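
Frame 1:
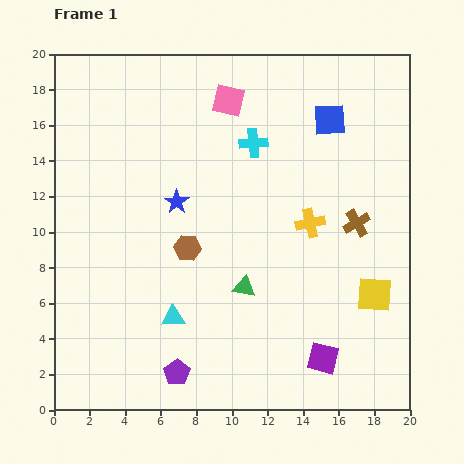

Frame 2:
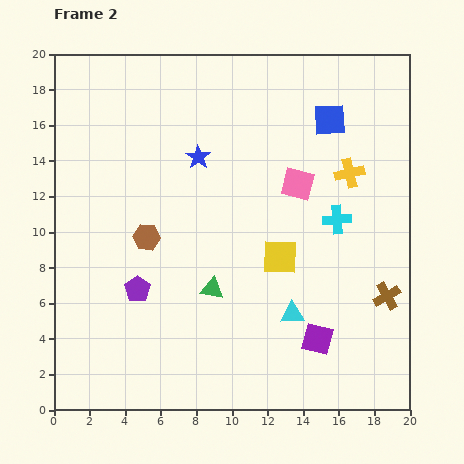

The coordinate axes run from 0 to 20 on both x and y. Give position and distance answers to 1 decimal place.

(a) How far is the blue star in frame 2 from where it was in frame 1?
2.8

The blue star moved from (6.9, 11.7) to (8.1, 14.2), a distance of √(1.2² + 2.5²) ≈ 2.8.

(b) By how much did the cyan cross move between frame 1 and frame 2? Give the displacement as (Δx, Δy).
(4.7, -4.3)

The cyan cross was at (11.2, 15.0) in frame 1 and (15.9, 10.7) in frame 2.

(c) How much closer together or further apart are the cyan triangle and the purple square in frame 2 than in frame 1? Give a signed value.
-6.7

Distance in frame 1: 8.7. Distance in frame 2: 2.0.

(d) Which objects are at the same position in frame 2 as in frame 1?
the blue square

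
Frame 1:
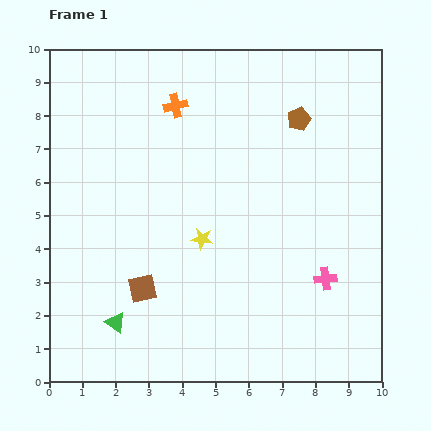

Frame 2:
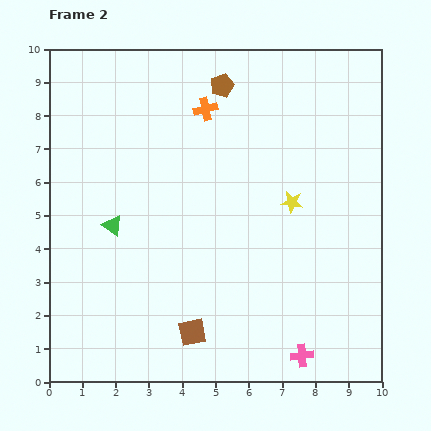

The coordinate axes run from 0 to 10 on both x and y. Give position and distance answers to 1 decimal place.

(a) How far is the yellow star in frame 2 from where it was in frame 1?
2.9

The yellow star moved from (4.6, 4.3) to (7.3, 5.4), a distance of √(2.7² + 1.1²) ≈ 2.9.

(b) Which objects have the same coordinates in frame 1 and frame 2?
none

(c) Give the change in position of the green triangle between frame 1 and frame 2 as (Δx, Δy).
(-0.1, 2.9)

The green triangle was at (2.0, 1.8) in frame 1 and (1.9, 4.7) in frame 2.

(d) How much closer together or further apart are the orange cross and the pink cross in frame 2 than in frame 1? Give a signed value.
+1.0

Distance in frame 1: 6.9. Distance in frame 2: 7.9.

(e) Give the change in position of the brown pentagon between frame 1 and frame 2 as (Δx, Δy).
(-2.3, 1.0)

The brown pentagon was at (7.5, 7.9) in frame 1 and (5.2, 8.9) in frame 2.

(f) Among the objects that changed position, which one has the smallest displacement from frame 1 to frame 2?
the orange cross

(moved 0.9)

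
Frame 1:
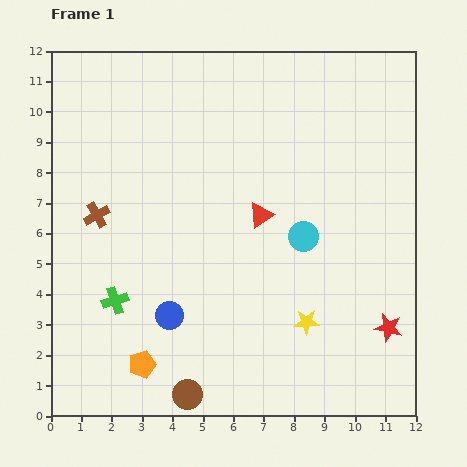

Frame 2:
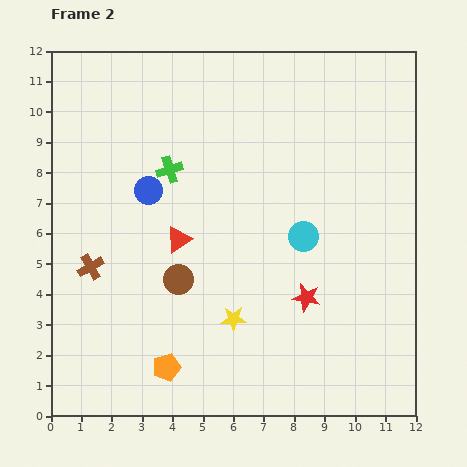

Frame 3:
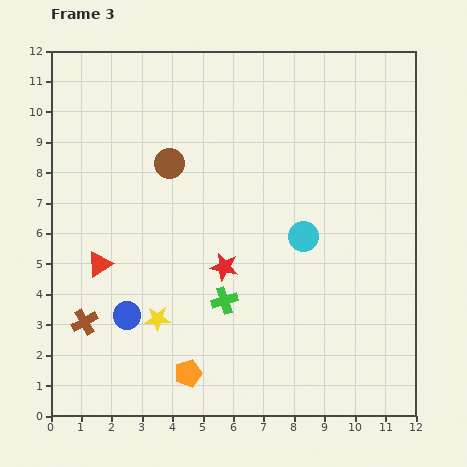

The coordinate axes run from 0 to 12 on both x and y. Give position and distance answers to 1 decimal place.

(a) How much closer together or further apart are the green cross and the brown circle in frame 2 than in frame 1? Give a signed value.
-0.3

Distance in frame 1: 3.9. Distance in frame 2: 3.6.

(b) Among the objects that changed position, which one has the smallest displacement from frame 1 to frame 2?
the orange pentagon

(moved 0.8)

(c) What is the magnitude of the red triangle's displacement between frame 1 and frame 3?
5.5

The red triangle moved from (6.9, 6.6) to (1.6, 5.0), a distance of √(5.3² + 1.6²) ≈ 5.5.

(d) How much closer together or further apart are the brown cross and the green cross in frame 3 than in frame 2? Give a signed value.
+0.6

Distance in frame 2: 4.1. Distance in frame 3: 4.7.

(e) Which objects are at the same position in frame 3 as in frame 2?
the cyan circle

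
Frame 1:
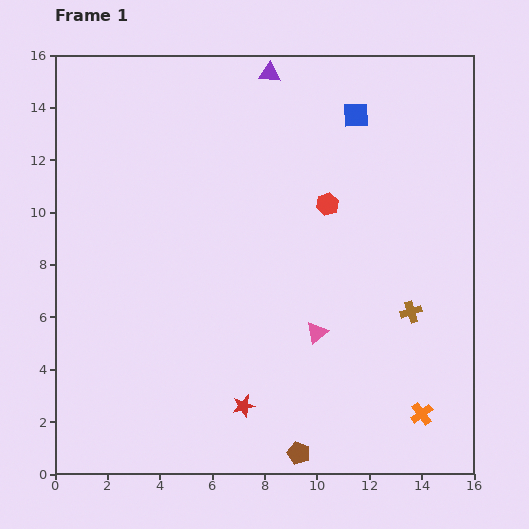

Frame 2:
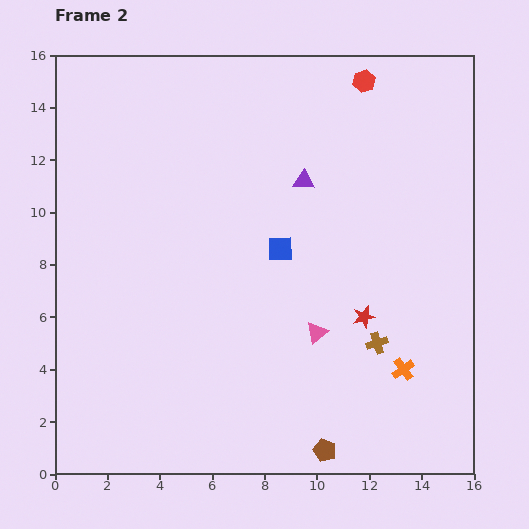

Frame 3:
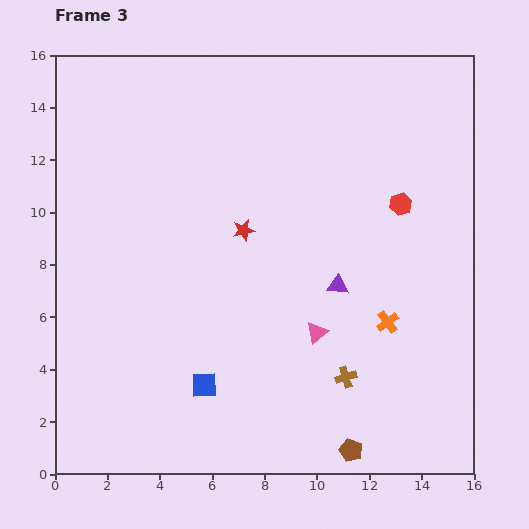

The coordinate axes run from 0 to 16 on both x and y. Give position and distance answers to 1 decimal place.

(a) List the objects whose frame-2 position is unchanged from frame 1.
the pink triangle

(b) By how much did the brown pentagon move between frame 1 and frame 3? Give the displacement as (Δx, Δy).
(2.0, 0.1)

The brown pentagon was at (9.3, 0.8) in frame 1 and (11.3, 0.9) in frame 3.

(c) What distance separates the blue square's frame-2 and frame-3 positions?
6.0

The blue square moved from (8.6, 8.6) to (5.7, 3.4), a distance of √(2.9² + 5.2²) ≈ 6.0.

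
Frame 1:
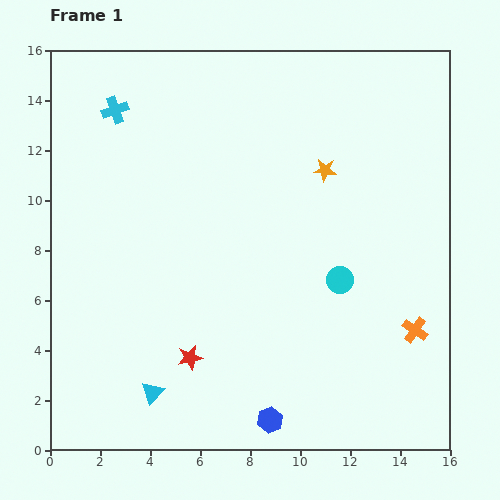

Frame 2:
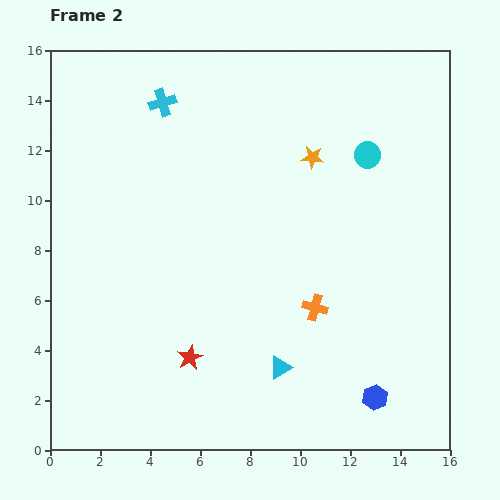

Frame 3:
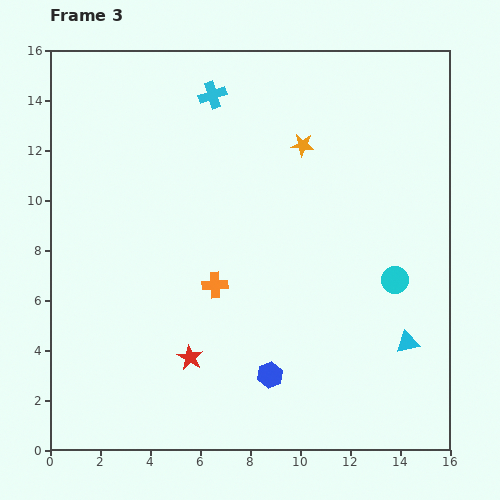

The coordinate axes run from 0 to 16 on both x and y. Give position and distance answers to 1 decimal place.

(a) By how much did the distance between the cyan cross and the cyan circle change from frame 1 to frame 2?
-2.8

Distance in frame 1: 11.3. Distance in frame 2: 8.5.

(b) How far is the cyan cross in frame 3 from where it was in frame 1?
3.9

The cyan cross moved from (2.6, 13.6) to (6.5, 14.2), a distance of √(3.9² + 0.6²) ≈ 3.9.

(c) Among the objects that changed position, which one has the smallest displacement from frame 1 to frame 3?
the orange star

(moved 1.3)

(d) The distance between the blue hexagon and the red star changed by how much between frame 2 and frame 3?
-4.3

Distance in frame 2: 7.6. Distance in frame 3: 3.3.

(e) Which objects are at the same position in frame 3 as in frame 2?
the red star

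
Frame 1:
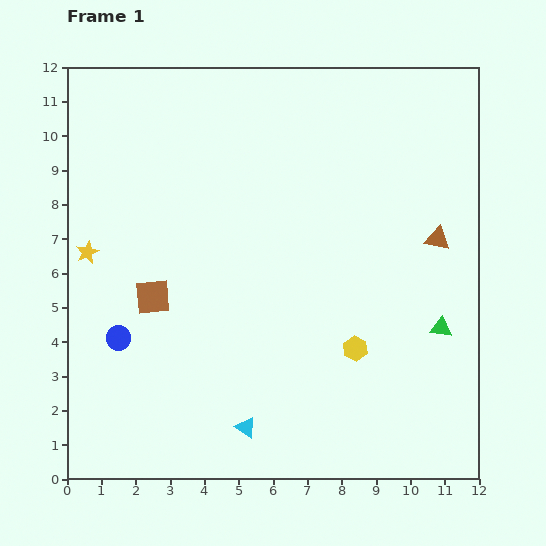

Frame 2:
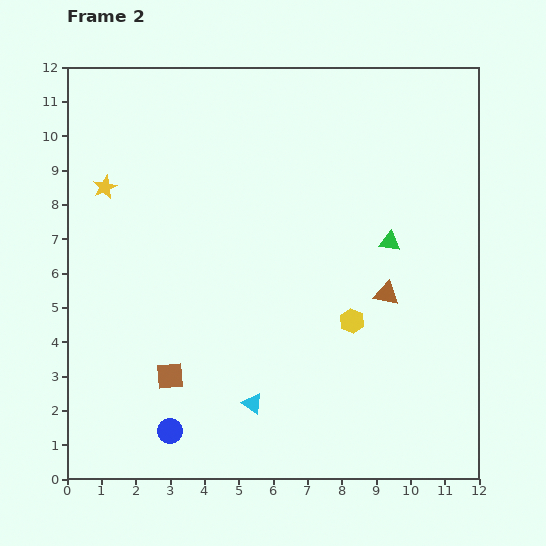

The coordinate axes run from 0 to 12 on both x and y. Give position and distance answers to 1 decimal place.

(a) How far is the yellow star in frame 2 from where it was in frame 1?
2.0

The yellow star moved from (0.6, 6.6) to (1.1, 8.5), a distance of √(0.5² + 1.9²) ≈ 2.0.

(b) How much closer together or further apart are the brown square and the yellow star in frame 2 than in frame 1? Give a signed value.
+3.5

Distance in frame 1: 2.3. Distance in frame 2: 5.8.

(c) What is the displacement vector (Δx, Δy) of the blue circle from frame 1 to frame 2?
(1.5, -2.7)

The blue circle was at (1.5, 4.1) in frame 1 and (3.0, 1.4) in frame 2.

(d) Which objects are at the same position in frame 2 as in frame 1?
none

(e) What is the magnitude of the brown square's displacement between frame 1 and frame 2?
2.4

The brown square moved from (2.5, 5.3) to (3.0, 3.0), a distance of √(0.5² + 2.3²) ≈ 2.4.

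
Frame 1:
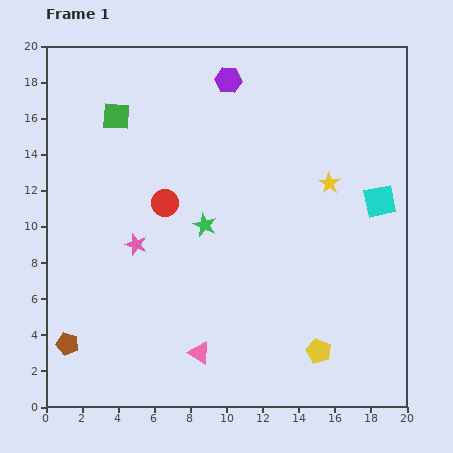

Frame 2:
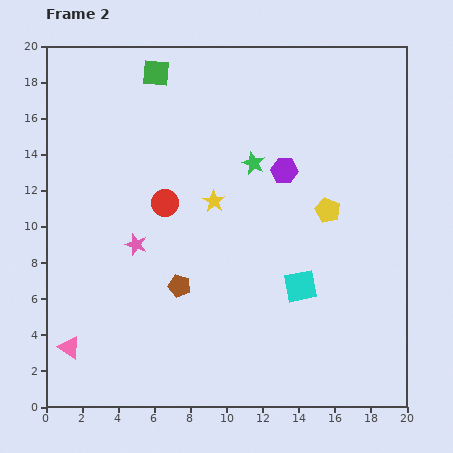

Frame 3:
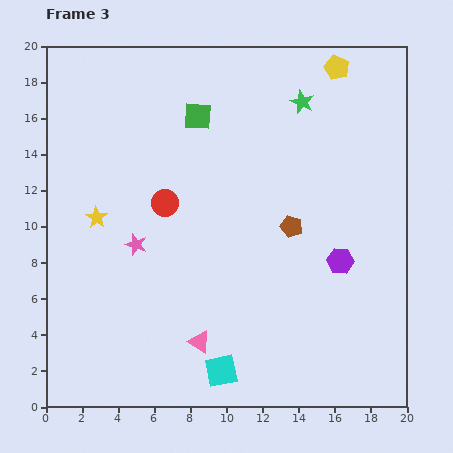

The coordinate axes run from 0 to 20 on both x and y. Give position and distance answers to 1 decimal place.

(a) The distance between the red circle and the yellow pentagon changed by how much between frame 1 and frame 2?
-2.8

Distance in frame 1: 11.8. Distance in frame 2: 9.0.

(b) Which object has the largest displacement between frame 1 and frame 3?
the yellow pentagon

(moved 15.7; next 14.0)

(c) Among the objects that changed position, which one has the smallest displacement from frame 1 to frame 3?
the pink triangle

(moved 0.6)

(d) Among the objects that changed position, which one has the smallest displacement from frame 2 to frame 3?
the green square

(moved 3.3)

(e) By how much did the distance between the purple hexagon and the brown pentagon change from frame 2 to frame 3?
-5.3

Distance in frame 2: 8.6. Distance in frame 3: 3.3.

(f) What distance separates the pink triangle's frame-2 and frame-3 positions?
7.2

The pink triangle moved from (1.3, 3.3) to (8.5, 3.6), a distance of √(7.2² + 0.3²) ≈ 7.2.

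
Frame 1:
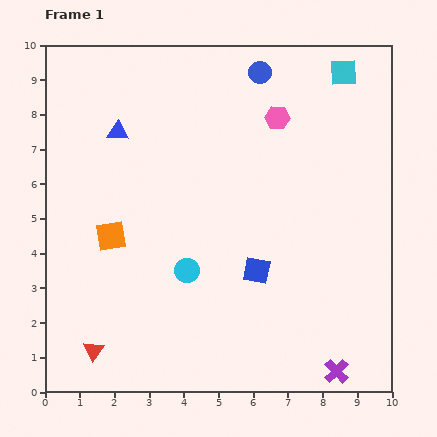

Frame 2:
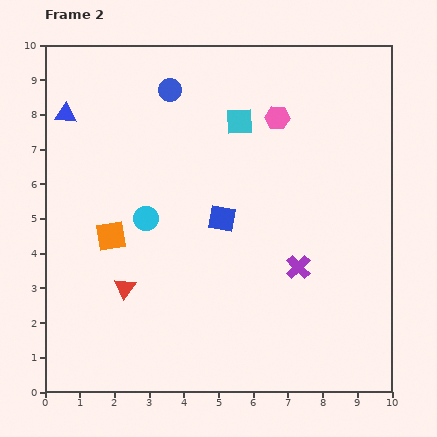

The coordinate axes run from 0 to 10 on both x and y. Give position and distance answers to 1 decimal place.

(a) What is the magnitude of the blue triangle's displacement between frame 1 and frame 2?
1.6

The blue triangle moved from (2.1, 7.5) to (0.6, 8.0), a distance of √(1.5² + 0.5²) ≈ 1.6.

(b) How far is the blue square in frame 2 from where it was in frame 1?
1.8

The blue square moved from (6.1, 3.5) to (5.1, 5.0), a distance of √(1.0² + 1.5²) ≈ 1.8.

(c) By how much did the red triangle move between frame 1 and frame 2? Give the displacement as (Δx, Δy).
(0.9, 1.8)

The red triangle was at (1.4, 1.2) in frame 1 and (2.3, 3.0) in frame 2.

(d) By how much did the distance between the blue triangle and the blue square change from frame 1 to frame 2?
-0.3

Distance in frame 1: 5.7. Distance in frame 2: 5.4.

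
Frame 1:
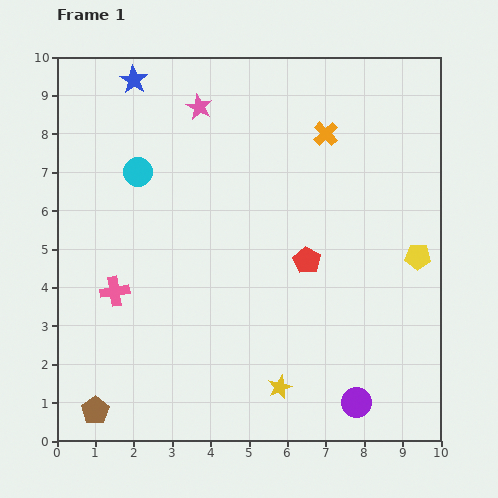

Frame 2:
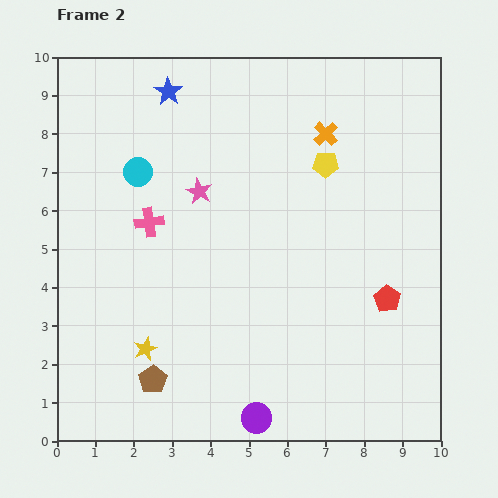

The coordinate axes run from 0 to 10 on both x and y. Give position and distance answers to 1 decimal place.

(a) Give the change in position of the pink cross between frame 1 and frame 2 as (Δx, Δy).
(0.9, 1.8)

The pink cross was at (1.5, 3.9) in frame 1 and (2.4, 5.7) in frame 2.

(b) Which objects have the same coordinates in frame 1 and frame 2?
the cyan circle, the orange cross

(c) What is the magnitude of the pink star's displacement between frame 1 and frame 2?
2.2

The pink star moved from (3.7, 8.7) to (3.7, 6.5), a distance of √(0.0² + 2.2²) ≈ 2.2.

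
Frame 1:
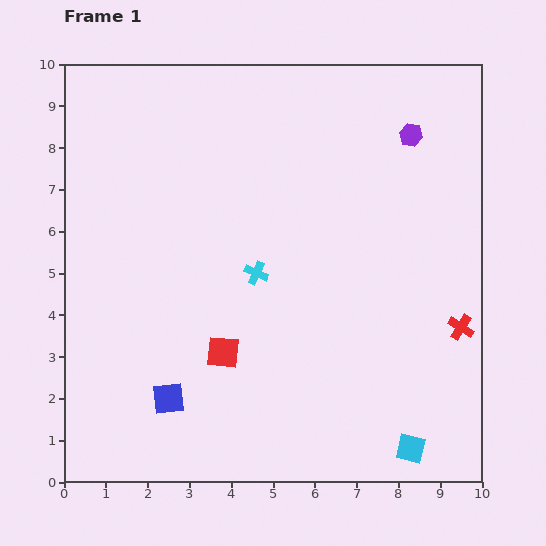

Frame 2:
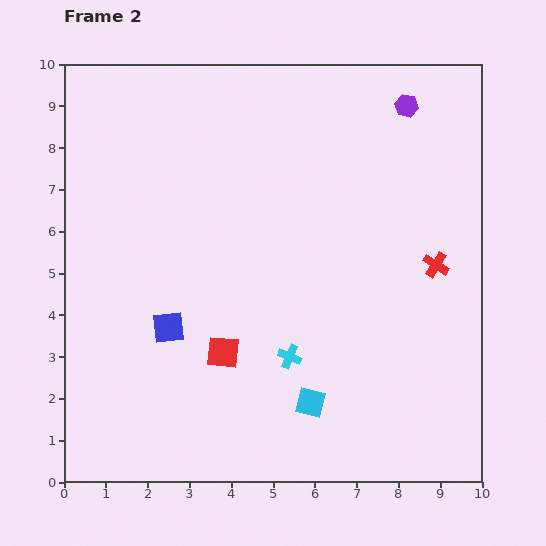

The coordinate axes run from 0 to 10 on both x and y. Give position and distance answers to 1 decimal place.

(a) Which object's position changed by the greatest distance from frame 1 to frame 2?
the cyan square

(moved 2.6; next 2.2)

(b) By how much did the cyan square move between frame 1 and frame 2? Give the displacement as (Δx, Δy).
(-2.4, 1.1)

The cyan square was at (8.3, 0.8) in frame 1 and (5.9, 1.9) in frame 2.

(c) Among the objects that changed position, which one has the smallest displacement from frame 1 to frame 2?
the purple hexagon

(moved 0.7)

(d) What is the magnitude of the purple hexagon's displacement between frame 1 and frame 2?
0.7

The purple hexagon moved from (8.3, 8.3) to (8.2, 9.0), a distance of √(0.1² + 0.7²) ≈ 0.7.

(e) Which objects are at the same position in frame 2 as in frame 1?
the red square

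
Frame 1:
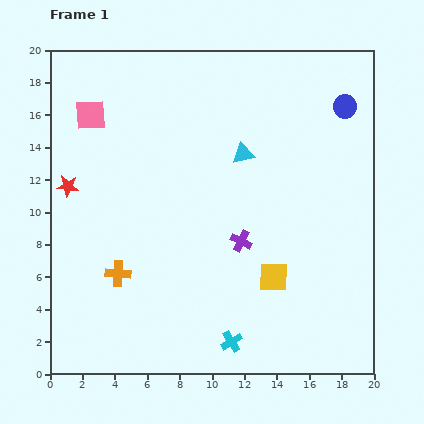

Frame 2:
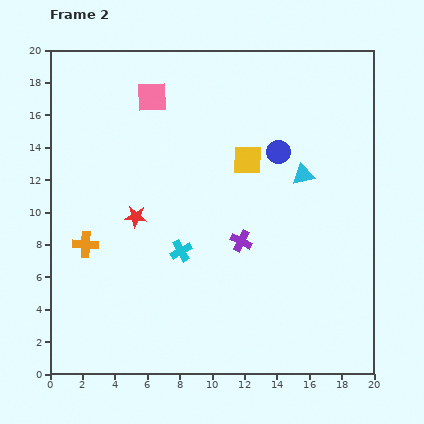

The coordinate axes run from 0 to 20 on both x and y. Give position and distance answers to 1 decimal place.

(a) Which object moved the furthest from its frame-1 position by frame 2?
the yellow square

(moved 7.4; next 6.4)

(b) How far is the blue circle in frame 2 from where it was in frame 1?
5.0

The blue circle moved from (18.2, 16.5) to (14.1, 13.7), a distance of √(4.1² + 2.8²) ≈ 5.0.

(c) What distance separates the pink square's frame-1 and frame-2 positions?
4.0

The pink square moved from (2.5, 16.0) to (6.3, 17.1), a distance of √(3.8² + 1.1²) ≈ 4.0.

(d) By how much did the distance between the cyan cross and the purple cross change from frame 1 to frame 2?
-2.5

Distance in frame 1: 6.2. Distance in frame 2: 3.7.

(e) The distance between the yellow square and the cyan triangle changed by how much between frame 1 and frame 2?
-4.3

Distance in frame 1: 7.8. Distance in frame 2: 3.5.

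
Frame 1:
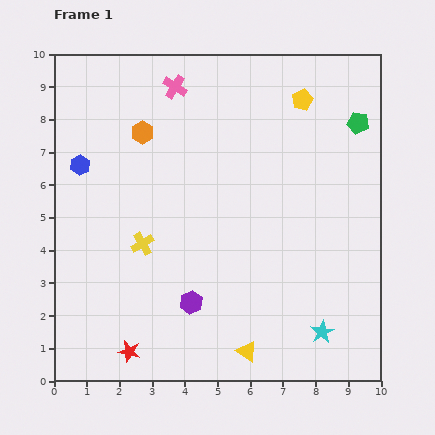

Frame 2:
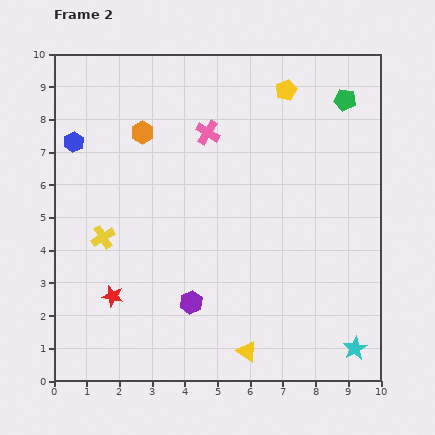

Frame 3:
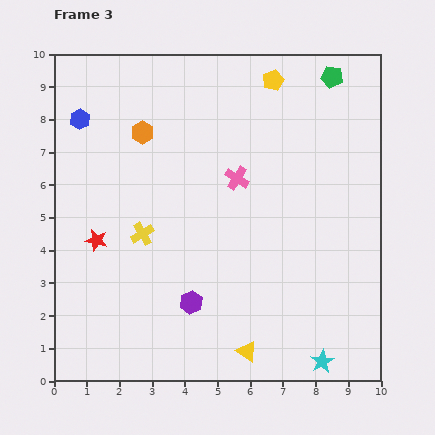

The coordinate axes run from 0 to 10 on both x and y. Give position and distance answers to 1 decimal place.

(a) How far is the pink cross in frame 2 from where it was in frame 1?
1.7

The pink cross moved from (3.7, 9.0) to (4.7, 7.6), a distance of √(1.0² + 1.4²) ≈ 1.7.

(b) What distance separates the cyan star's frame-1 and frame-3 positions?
0.9

The cyan star moved from (8.2, 1.5) to (8.2, 0.6), a distance of √(0.0² + 0.9²) ≈ 0.9.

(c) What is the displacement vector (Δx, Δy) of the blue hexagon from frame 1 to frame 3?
(0.0, 1.4)

The blue hexagon was at (0.8, 6.6) in frame 1 and (0.8, 8.0) in frame 3.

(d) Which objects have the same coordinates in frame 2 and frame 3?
the orange hexagon, the yellow triangle, the purple hexagon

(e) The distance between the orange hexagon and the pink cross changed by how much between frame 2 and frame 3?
+1.2

Distance in frame 2: 2.0. Distance in frame 3: 3.2.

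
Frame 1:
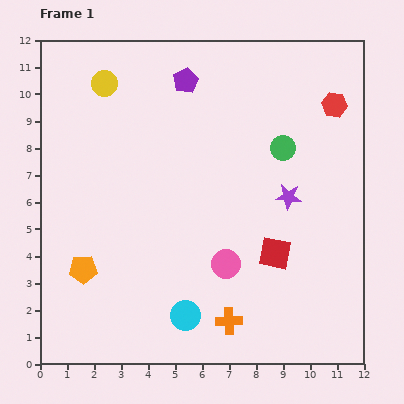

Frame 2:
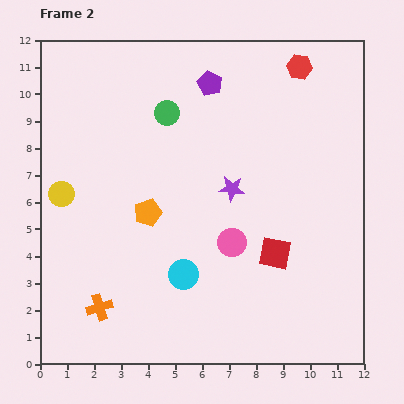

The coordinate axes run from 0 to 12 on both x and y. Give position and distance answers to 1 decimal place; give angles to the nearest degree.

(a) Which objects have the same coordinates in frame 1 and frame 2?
the red square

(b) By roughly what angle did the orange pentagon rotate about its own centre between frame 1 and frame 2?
17° counter-clockwise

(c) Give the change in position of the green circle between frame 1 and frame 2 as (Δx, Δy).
(-4.3, 1.3)

The green circle was at (9.0, 8.0) in frame 1 and (4.7, 9.3) in frame 2.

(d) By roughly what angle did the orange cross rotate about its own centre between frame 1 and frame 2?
15° counter-clockwise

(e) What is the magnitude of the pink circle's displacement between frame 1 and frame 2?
0.8

The pink circle moved from (6.9, 3.7) to (7.1, 4.5), a distance of √(0.2² + 0.8²) ≈ 0.8.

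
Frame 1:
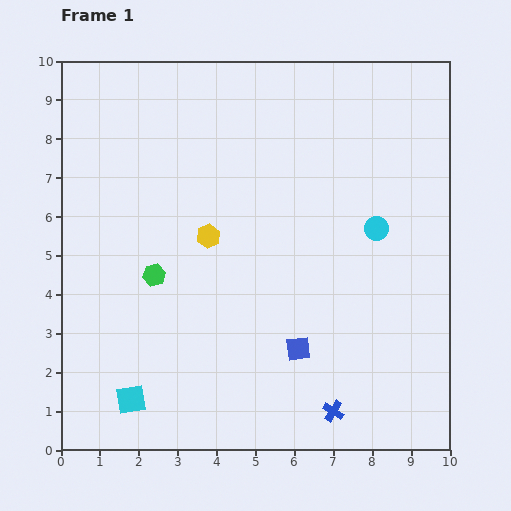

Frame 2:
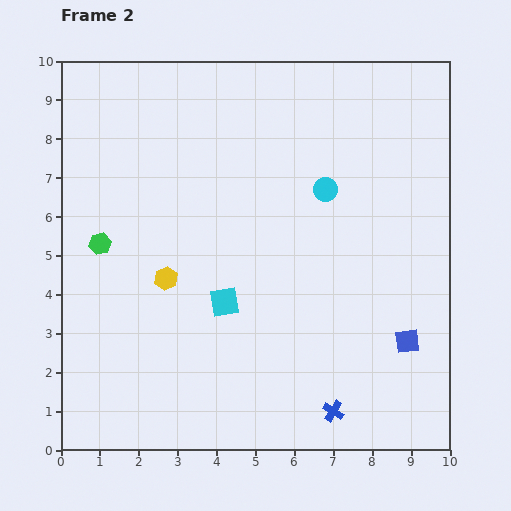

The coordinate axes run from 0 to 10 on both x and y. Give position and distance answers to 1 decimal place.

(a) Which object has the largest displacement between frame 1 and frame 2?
the cyan square

(moved 3.5; next 2.8)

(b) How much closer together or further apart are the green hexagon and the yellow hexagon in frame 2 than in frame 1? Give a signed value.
+0.2

Distance in frame 1: 1.7. Distance in frame 2: 1.9.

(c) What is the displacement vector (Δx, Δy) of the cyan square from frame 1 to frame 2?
(2.4, 2.5)

The cyan square was at (1.8, 1.3) in frame 1 and (4.2, 3.8) in frame 2.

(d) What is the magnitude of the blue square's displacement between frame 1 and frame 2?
2.8

The blue square moved from (6.1, 2.6) to (8.9, 2.8), a distance of √(2.8² + 0.2²) ≈ 2.8.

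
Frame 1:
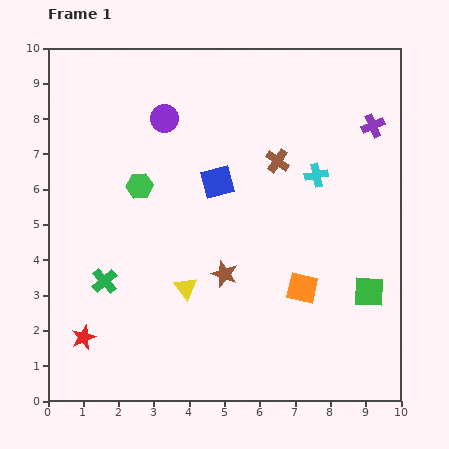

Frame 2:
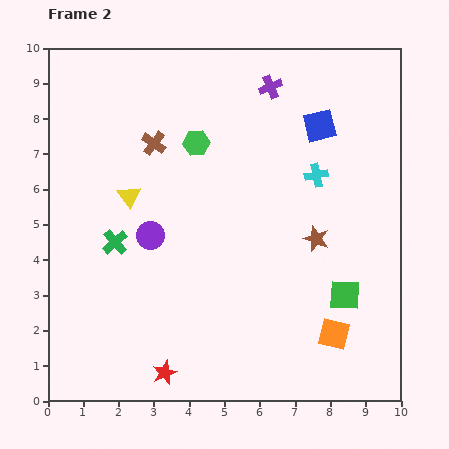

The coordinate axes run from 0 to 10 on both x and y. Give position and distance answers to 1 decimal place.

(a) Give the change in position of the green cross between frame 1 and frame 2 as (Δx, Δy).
(0.3, 1.1)

The green cross was at (1.6, 3.4) in frame 1 and (1.9, 4.5) in frame 2.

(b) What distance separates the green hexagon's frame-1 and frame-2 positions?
2.0

The green hexagon moved from (2.6, 6.1) to (4.2, 7.3), a distance of √(1.6² + 1.2²) ≈ 2.0.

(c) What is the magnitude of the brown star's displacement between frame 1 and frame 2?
2.8

The brown star moved from (5.0, 3.6) to (7.6, 4.6), a distance of √(2.6² + 1.0²) ≈ 2.8.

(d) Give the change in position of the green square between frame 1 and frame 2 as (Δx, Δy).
(-0.7, -0.1)

The green square was at (9.1, 3.1) in frame 1 and (8.4, 3.0) in frame 2.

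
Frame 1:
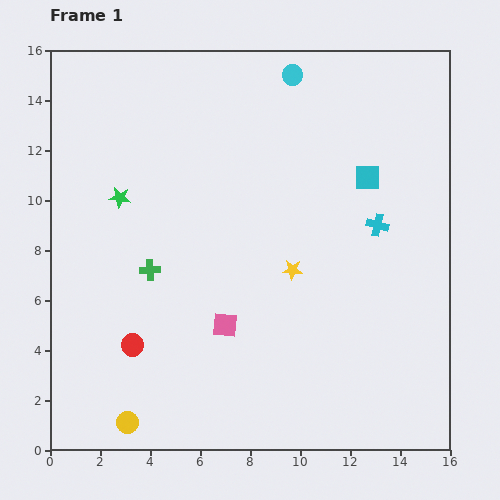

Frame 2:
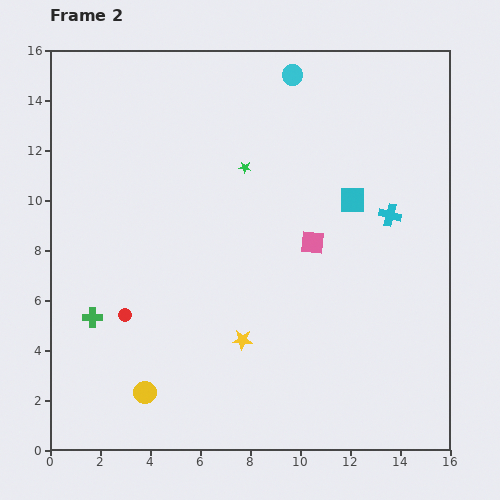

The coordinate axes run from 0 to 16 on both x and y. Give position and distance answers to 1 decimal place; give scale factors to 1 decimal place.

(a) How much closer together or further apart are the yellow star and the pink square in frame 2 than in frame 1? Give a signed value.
+1.3

Distance in frame 1: 3.5. Distance in frame 2: 4.8.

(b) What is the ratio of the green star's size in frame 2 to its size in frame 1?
0.6×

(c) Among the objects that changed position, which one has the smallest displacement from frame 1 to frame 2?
the cyan cross

(moved 0.6)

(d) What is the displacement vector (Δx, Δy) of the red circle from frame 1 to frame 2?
(-0.3, 1.2)

The red circle was at (3.3, 4.2) in frame 1 and (3.0, 5.4) in frame 2.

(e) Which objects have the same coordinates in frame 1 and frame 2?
the cyan circle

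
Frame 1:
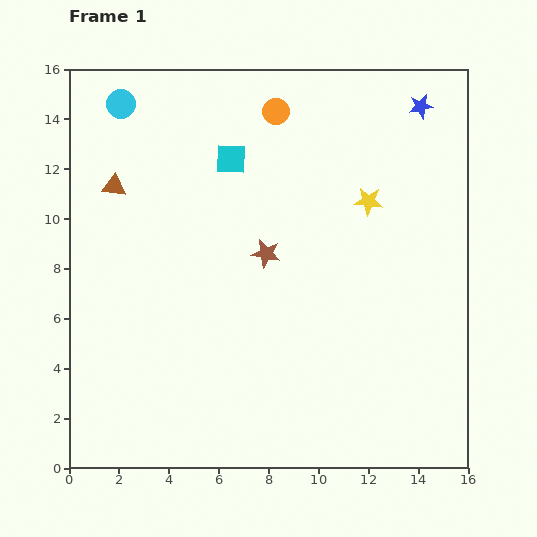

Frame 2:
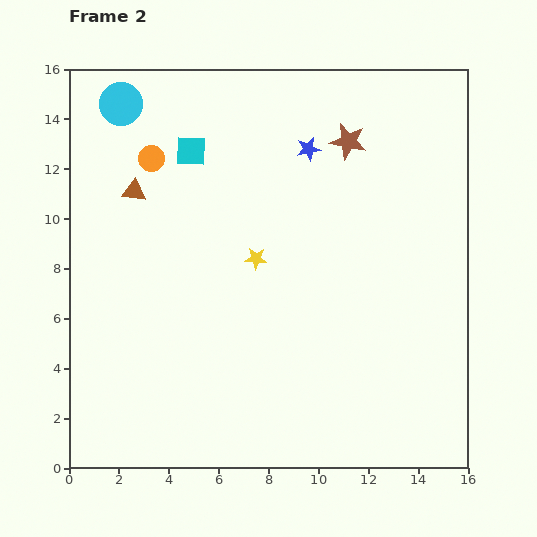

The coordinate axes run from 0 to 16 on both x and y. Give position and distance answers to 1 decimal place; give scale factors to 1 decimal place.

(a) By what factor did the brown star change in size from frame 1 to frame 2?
1.3×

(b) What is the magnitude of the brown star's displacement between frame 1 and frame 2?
5.6

The brown star moved from (7.9, 8.6) to (11.2, 13.1), a distance of √(3.3² + 4.5²) ≈ 5.6.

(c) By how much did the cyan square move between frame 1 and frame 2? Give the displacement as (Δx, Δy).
(-1.6, 0.3)

The cyan square was at (6.5, 12.4) in frame 1 and (4.9, 12.7) in frame 2.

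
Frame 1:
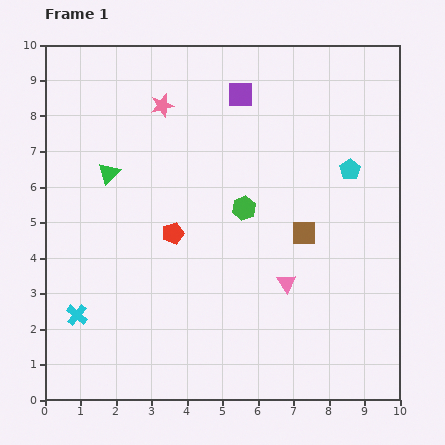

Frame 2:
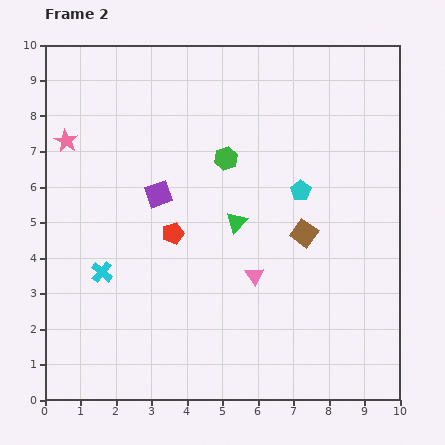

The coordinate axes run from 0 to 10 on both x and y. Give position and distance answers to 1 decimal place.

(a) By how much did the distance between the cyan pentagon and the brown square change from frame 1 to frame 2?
-1.0

Distance in frame 1: 2.2. Distance in frame 2: 1.2.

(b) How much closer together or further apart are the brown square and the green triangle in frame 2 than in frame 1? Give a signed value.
-3.9

Distance in frame 1: 5.8. Distance in frame 2: 1.9.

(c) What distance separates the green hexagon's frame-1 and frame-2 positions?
1.5

The green hexagon moved from (5.6, 5.4) to (5.1, 6.8), a distance of √(0.5² + 1.4²) ≈ 1.5.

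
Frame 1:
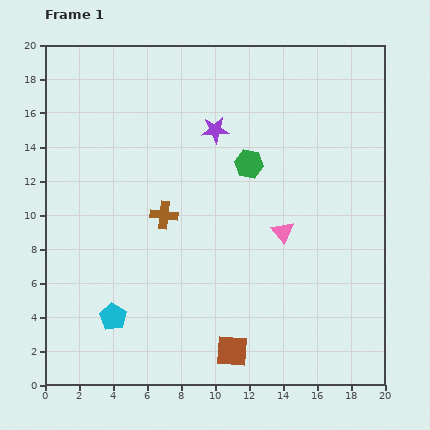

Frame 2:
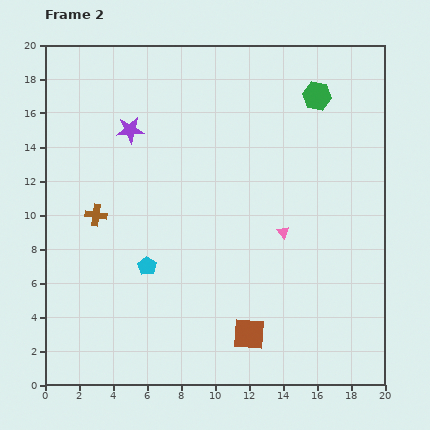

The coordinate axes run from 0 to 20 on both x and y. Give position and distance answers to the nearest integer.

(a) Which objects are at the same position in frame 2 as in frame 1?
the pink triangle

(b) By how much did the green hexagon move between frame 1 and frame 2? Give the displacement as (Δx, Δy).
(4, 4)

The green hexagon was at (12, 13) in frame 1 and (16, 17) in frame 2.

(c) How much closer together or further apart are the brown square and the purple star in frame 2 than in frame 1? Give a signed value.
+1

Distance in frame 1: 13. Distance in frame 2: 14.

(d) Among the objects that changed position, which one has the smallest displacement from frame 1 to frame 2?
the brown square

(moved 1)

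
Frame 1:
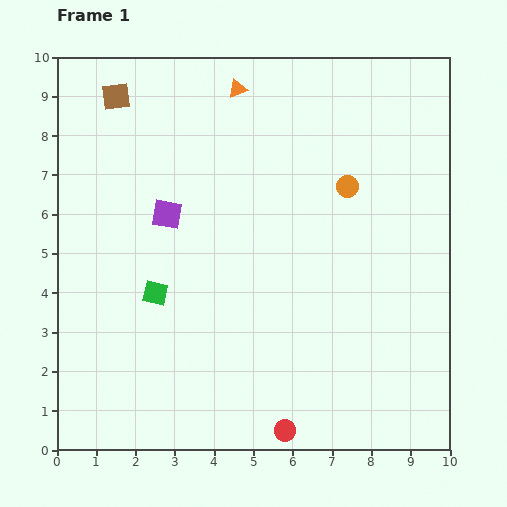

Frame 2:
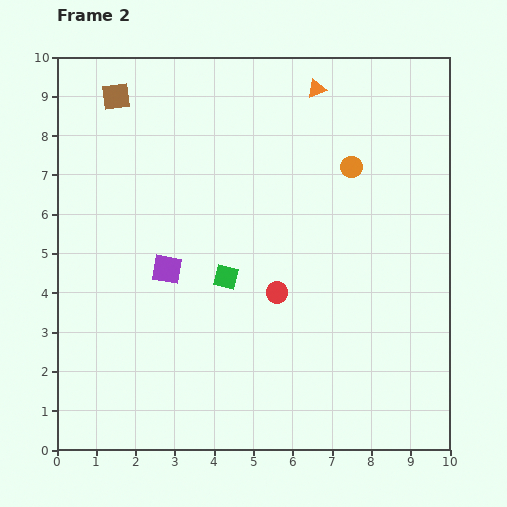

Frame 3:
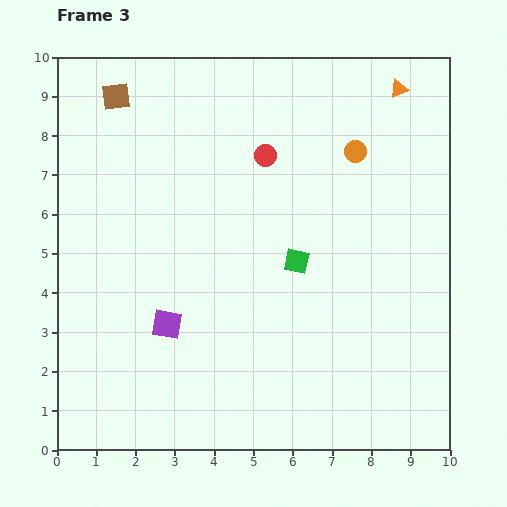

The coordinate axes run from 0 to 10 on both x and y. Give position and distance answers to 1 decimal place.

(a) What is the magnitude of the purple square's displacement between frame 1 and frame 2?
1.4

The purple square moved from (2.8, 6.0) to (2.8, 4.6), a distance of √(0.0² + 1.4²) ≈ 1.4.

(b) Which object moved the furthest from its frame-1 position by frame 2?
the red circle

(moved 3.5; next 2.0)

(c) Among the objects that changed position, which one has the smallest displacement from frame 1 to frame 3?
the orange circle

(moved 0.9)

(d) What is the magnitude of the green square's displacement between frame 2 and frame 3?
1.8

The green square moved from (4.3, 4.4) to (6.1, 4.8), a distance of √(1.8² + 0.4²) ≈ 1.8.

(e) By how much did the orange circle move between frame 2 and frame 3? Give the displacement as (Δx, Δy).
(0.1, 0.4)

The orange circle was at (7.5, 7.2) in frame 2 and (7.6, 7.6) in frame 3.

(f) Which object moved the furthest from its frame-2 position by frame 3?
the red circle

(moved 3.5; next 2.1)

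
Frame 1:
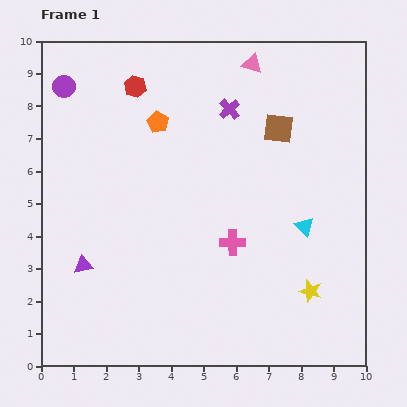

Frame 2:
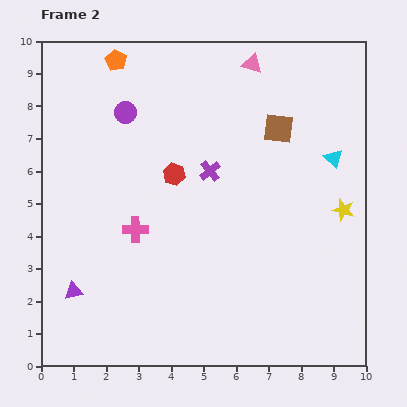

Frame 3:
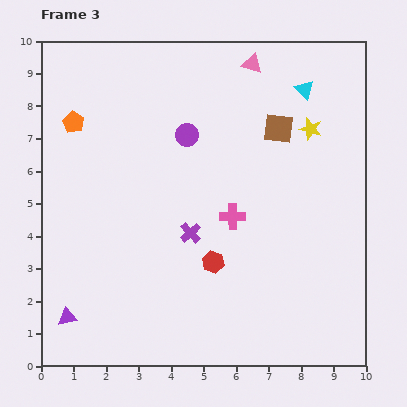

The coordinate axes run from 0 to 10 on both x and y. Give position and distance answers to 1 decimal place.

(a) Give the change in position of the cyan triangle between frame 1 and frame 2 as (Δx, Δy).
(0.9, 2.1)

The cyan triangle was at (8.1, 4.3) in frame 1 and (9.0, 6.4) in frame 2.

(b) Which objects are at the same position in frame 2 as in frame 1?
the pink triangle, the brown square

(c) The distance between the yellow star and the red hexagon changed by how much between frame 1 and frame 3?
-3.2

Distance in frame 1: 8.3. Distance in frame 3: 5.1.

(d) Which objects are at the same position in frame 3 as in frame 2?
the pink triangle, the brown square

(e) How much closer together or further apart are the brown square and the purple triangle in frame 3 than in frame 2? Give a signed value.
+0.7

Distance in frame 2: 8.0. Distance in frame 3: 8.7.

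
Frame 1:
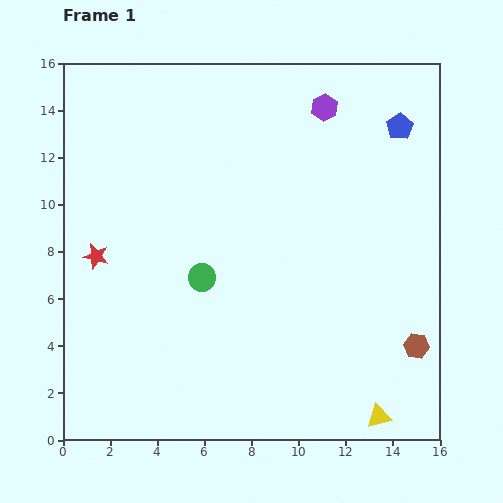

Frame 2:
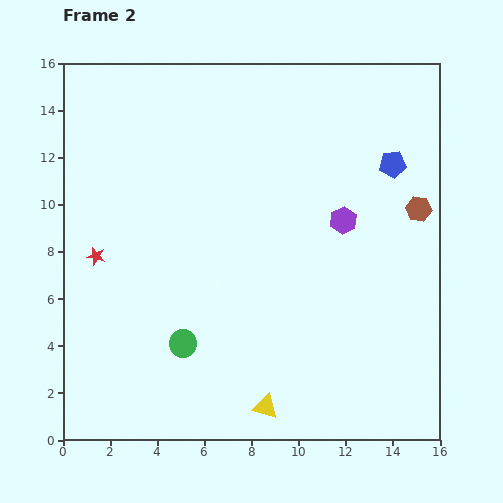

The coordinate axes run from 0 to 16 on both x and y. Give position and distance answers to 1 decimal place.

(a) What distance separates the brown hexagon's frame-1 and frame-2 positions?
5.8

The brown hexagon moved from (15.0, 4.0) to (15.1, 9.8), a distance of √(0.1² + 5.8²) ≈ 5.8.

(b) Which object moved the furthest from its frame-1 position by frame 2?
the brown hexagon

(moved 5.8; next 4.9)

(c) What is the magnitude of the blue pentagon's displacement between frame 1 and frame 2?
1.6

The blue pentagon moved from (14.3, 13.3) to (14.0, 11.7), a distance of √(0.3² + 1.6²) ≈ 1.6.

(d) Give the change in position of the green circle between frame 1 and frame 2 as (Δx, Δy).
(-0.8, -2.8)

The green circle was at (5.9, 6.9) in frame 1 and (5.1, 4.1) in frame 2.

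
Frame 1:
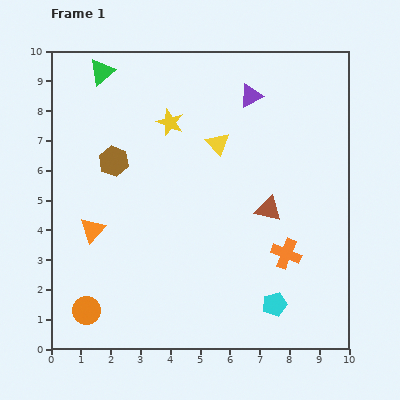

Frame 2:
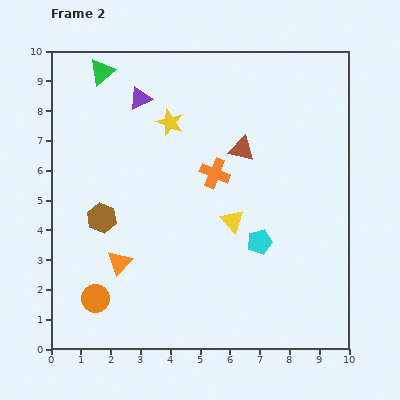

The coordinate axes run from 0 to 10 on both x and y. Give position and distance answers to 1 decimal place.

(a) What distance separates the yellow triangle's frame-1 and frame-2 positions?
2.6

The yellow triangle moved from (5.6, 6.9) to (6.1, 4.3), a distance of √(0.5² + 2.6²) ≈ 2.6.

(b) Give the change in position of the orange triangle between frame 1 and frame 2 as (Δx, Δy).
(0.9, -1.1)

The orange triangle was at (1.4, 4.0) in frame 1 and (2.3, 2.9) in frame 2.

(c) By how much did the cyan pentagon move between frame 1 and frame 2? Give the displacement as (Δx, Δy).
(-0.5, 2.1)

The cyan pentagon was at (7.5, 1.5) in frame 1 and (7.0, 3.6) in frame 2.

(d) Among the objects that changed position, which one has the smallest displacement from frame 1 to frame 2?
the orange circle

(moved 0.5)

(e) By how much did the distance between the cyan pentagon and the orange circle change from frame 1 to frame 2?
-0.5

Distance in frame 1: 6.3. Distance in frame 2: 5.8.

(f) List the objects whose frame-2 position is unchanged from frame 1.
the green triangle, the yellow star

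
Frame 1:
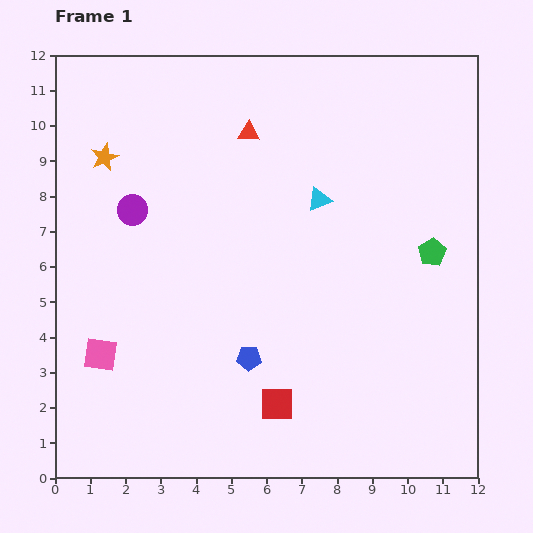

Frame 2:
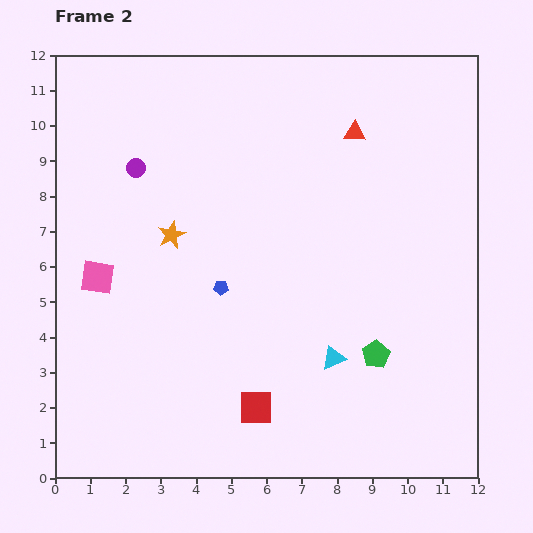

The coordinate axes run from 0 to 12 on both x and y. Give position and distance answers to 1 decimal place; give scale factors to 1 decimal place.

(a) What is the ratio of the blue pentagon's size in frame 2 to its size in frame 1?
0.6×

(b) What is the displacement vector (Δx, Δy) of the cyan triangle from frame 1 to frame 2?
(0.4, -4.5)

The cyan triangle was at (7.5, 7.9) in frame 1 and (7.9, 3.4) in frame 2.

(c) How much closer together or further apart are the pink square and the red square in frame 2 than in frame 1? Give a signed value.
+0.6

Distance in frame 1: 5.2. Distance in frame 2: 5.8.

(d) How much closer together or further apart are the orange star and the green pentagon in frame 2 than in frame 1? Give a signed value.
-3.0

Distance in frame 1: 9.7. Distance in frame 2: 6.7.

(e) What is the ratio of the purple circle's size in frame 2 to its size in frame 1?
0.6×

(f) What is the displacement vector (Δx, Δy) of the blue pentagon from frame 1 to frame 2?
(-0.8, 2.0)

The blue pentagon was at (5.5, 3.4) in frame 1 and (4.7, 5.4) in frame 2.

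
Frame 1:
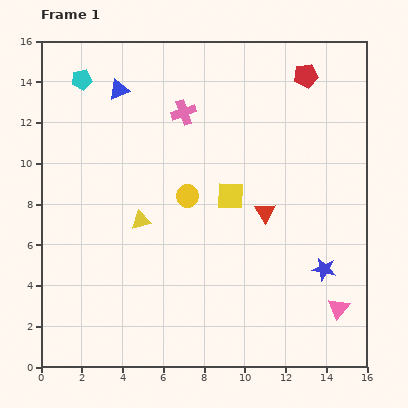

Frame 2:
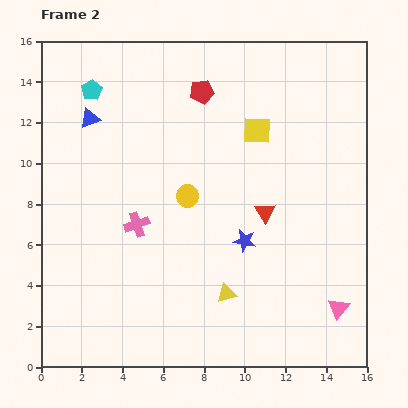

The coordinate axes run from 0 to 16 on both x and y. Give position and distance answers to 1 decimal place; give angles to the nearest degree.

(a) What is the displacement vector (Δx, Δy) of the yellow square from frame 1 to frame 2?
(1.3, 3.2)

The yellow square was at (9.3, 8.4) in frame 1 and (10.6, 11.6) in frame 2.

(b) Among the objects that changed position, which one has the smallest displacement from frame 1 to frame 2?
the cyan pentagon

(moved 0.7)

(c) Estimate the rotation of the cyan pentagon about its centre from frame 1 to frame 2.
22° counter-clockwise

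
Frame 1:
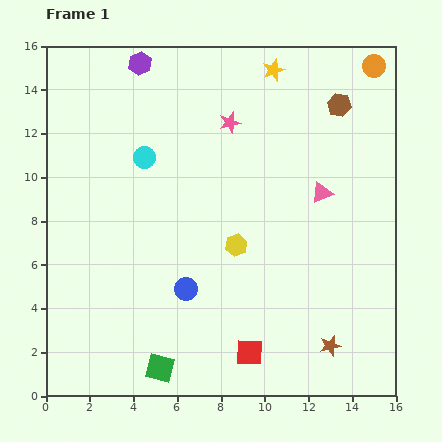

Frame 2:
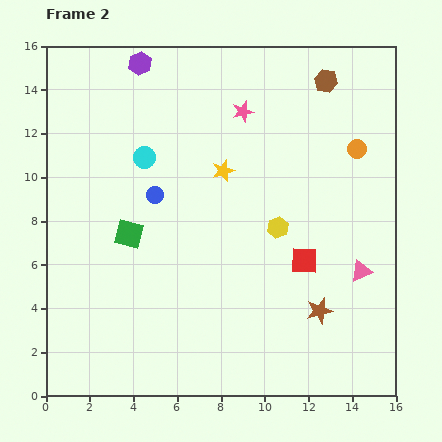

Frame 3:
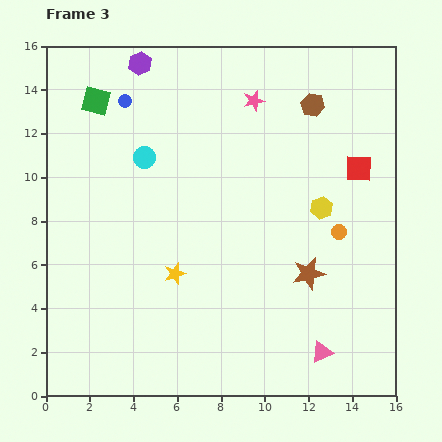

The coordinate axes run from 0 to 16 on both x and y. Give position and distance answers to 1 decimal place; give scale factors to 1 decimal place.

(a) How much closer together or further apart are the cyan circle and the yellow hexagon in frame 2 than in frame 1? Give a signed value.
+1.1

Distance in frame 1: 5.8. Distance in frame 2: 6.9.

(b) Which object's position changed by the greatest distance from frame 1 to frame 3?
the green square

(moved 12.5; next 10.3)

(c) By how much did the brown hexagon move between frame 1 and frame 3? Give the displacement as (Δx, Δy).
(-1.2, 0.0)

The brown hexagon was at (13.4, 13.3) in frame 1 and (12.2, 13.3) in frame 3.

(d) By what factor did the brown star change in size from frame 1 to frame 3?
1.6×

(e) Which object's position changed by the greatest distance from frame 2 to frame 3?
the green square

(moved 6.3; next 5.2)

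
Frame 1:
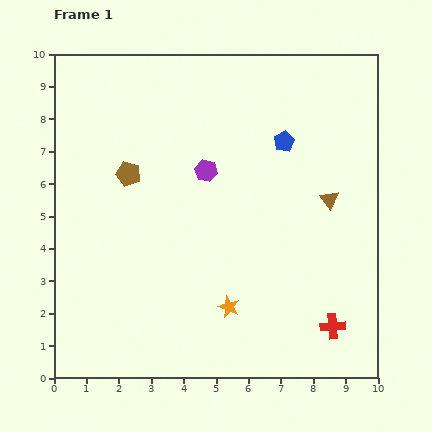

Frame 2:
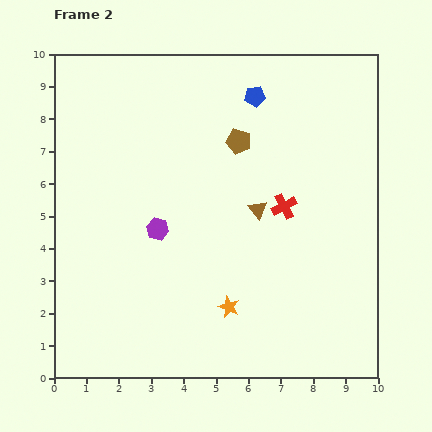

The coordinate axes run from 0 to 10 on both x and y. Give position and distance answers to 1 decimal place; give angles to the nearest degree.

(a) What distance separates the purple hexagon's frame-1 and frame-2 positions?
2.3

The purple hexagon moved from (4.7, 6.4) to (3.2, 4.6), a distance of √(1.5² + 1.8²) ≈ 2.3.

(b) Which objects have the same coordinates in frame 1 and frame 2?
the orange star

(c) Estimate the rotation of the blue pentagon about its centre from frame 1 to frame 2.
19° clockwise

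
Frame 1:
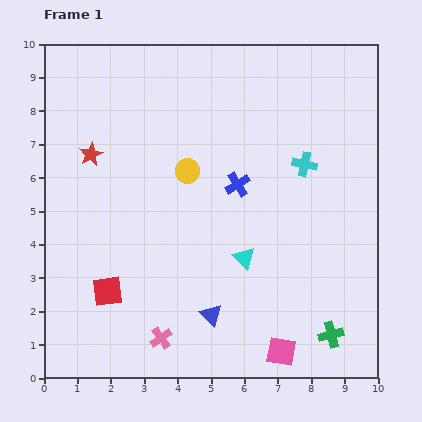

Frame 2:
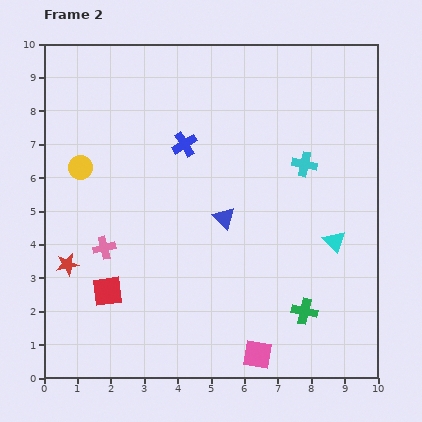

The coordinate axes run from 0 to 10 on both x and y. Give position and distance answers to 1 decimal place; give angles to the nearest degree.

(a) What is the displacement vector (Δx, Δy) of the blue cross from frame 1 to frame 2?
(-1.6, 1.2)

The blue cross was at (5.8, 5.8) in frame 1 and (4.2, 7.0) in frame 2.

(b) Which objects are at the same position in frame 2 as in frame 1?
the cyan cross, the red square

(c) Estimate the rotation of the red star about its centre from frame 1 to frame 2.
16° clockwise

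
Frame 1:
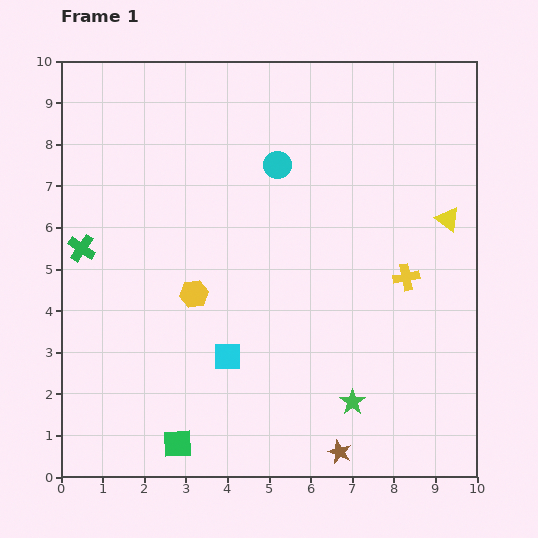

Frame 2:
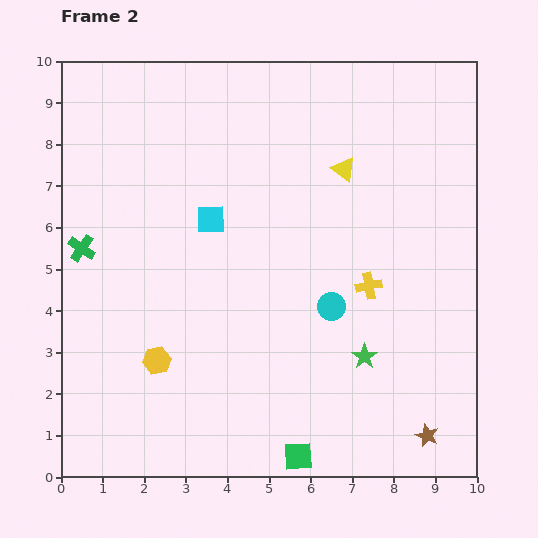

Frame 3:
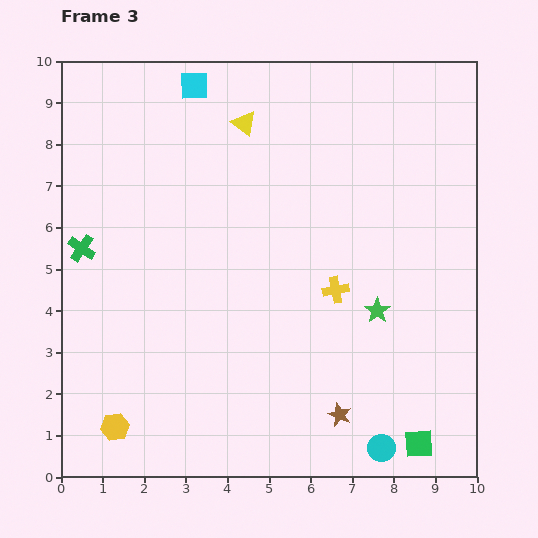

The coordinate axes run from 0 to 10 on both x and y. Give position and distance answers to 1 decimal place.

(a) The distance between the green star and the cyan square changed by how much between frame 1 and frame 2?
+1.8

Distance in frame 1: 3.2. Distance in frame 2: 5.0.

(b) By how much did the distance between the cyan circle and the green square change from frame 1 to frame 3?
-6.2

Distance in frame 1: 7.1. Distance in frame 3: 0.9.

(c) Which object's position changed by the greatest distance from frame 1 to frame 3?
the cyan circle

(moved 7.2; next 6.5)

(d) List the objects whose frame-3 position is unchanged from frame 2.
the green cross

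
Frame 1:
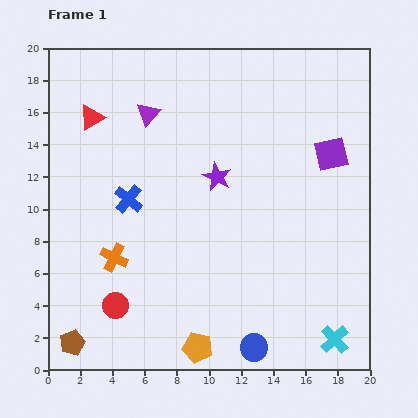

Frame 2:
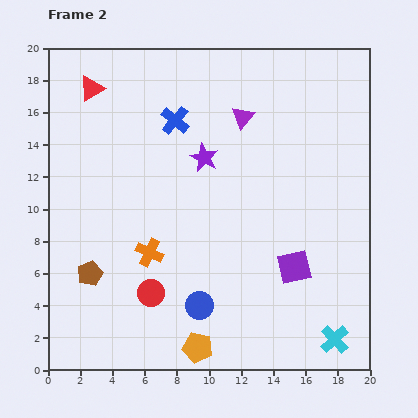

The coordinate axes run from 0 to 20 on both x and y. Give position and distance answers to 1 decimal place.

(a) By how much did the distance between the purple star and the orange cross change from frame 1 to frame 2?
-1.3

Distance in frame 1: 8.1. Distance in frame 2: 6.8.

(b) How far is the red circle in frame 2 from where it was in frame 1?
2.3

The red circle moved from (4.2, 4.0) to (6.4, 4.8), a distance of √(2.2² + 0.8²) ≈ 2.3.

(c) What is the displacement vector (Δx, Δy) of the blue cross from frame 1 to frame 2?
(2.9, 4.9)

The blue cross was at (5.0, 10.6) in frame 1 and (7.9, 15.5) in frame 2.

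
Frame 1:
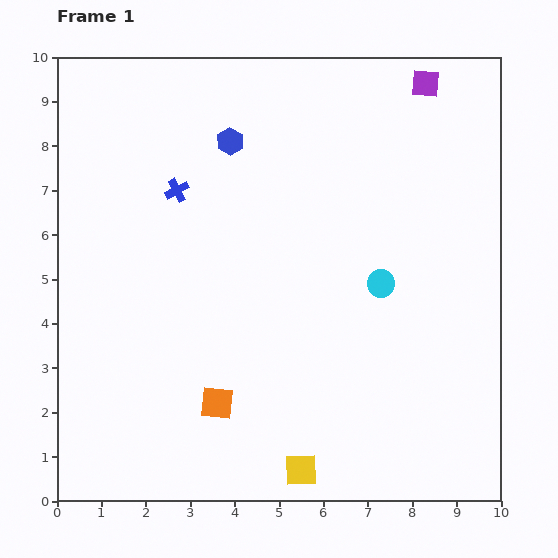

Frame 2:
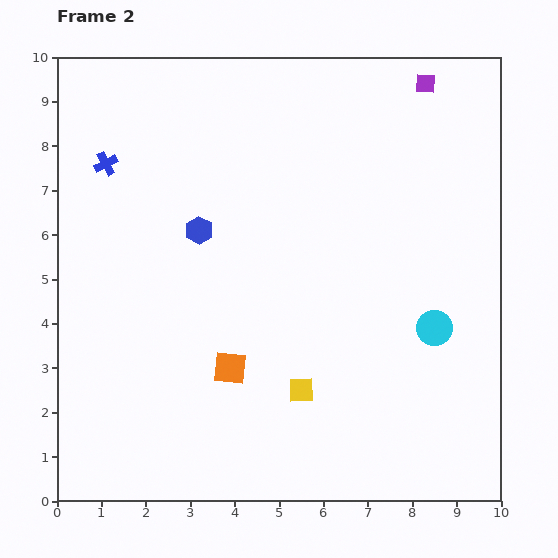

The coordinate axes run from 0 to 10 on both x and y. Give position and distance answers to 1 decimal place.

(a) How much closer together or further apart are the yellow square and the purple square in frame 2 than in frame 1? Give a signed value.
-1.7

Distance in frame 1: 9.1. Distance in frame 2: 7.4.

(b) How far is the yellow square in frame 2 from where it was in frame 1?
1.8

The yellow square moved from (5.5, 0.7) to (5.5, 2.5), a distance of √(0.0² + 1.8²) ≈ 1.8.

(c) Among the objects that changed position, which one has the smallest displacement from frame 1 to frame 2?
the orange square

(moved 0.9)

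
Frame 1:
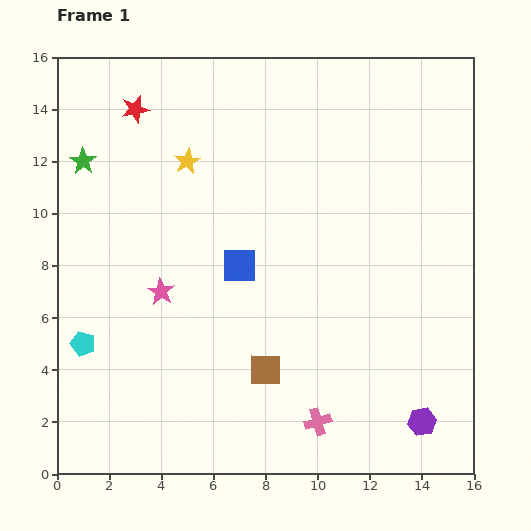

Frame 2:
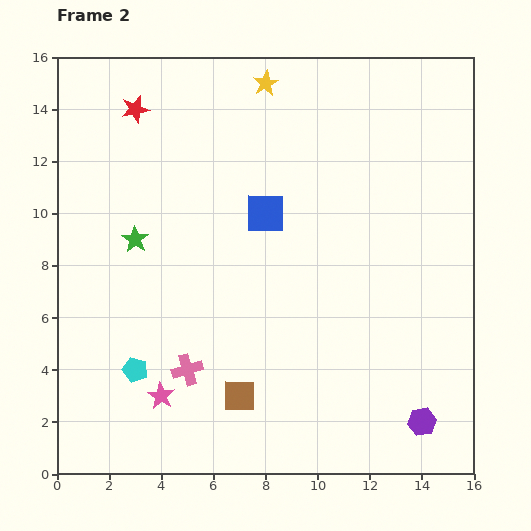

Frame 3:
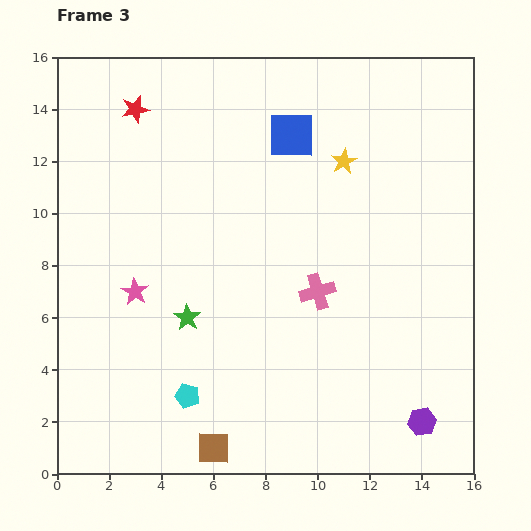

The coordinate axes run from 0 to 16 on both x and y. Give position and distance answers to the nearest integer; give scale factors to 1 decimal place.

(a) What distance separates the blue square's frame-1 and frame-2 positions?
2

The blue square moved from (7, 8) to (8, 10), a distance of √(1² + 2²) ≈ 2.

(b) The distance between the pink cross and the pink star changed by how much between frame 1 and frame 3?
-1

Distance in frame 1: 8. Distance in frame 3: 7.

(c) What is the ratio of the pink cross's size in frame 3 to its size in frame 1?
1.3×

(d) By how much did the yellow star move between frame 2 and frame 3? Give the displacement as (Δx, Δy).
(3, -3)

The yellow star was at (8, 15) in frame 2 and (11, 12) in frame 3.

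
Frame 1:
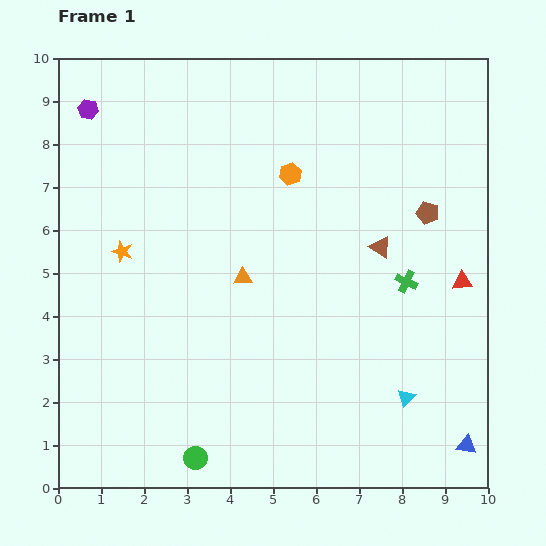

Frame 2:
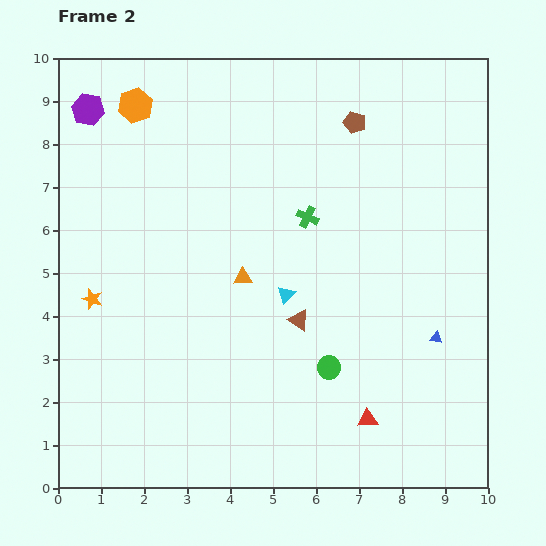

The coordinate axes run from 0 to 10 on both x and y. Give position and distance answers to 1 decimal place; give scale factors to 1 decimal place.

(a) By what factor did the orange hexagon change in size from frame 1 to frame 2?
1.6×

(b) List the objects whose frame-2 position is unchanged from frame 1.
the orange triangle, the purple hexagon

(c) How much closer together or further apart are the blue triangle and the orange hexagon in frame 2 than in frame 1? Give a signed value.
+1.3

Distance in frame 1: 7.5. Distance in frame 2: 8.8.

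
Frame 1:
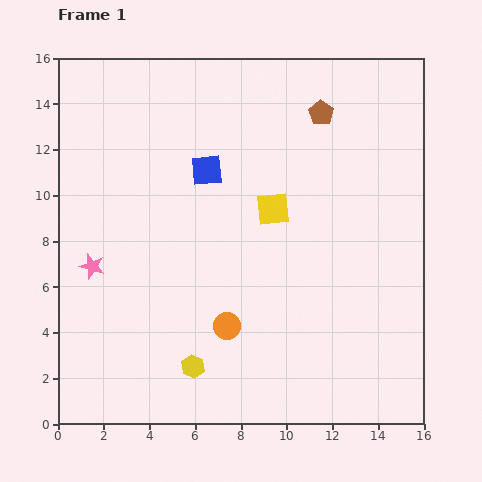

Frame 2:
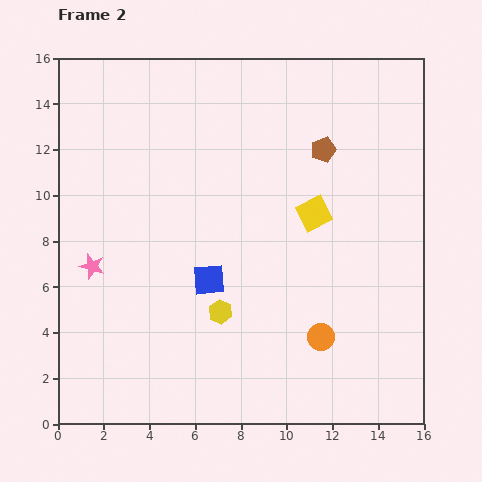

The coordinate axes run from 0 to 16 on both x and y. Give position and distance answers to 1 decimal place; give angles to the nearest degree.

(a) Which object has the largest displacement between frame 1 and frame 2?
the blue square

(moved 4.8; next 4.1)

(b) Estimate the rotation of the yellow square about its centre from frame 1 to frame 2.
20° counter-clockwise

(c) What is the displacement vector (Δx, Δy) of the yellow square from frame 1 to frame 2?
(1.8, -0.2)

The yellow square was at (9.4, 9.4) in frame 1 and (11.2, 9.2) in frame 2.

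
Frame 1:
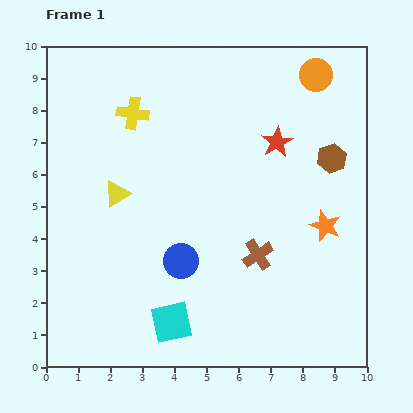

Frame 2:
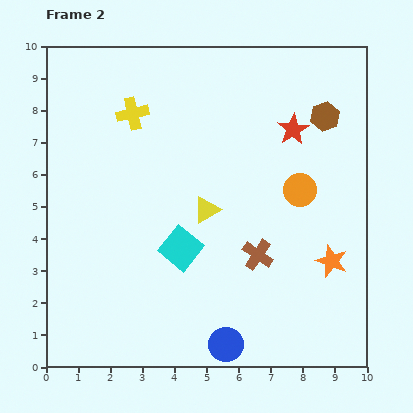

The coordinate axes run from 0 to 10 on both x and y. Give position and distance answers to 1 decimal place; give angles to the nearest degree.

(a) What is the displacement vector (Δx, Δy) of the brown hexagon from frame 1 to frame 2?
(-0.2, 1.3)

The brown hexagon was at (8.9, 6.5) in frame 1 and (8.7, 7.8) in frame 2.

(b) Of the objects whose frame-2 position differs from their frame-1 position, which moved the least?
the red star

(moved 0.6)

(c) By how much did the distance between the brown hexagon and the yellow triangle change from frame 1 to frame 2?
-2.1

Distance in frame 1: 6.8. Distance in frame 2: 4.7.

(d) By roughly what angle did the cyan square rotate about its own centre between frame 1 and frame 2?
39° counter-clockwise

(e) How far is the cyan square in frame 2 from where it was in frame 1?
2.3

The cyan square moved from (3.9, 1.4) to (4.2, 3.7), a distance of √(0.3² + 2.3²) ≈ 2.3.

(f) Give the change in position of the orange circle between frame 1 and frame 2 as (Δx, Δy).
(-0.5, -3.6)

The orange circle was at (8.4, 9.1) in frame 1 and (7.9, 5.5) in frame 2.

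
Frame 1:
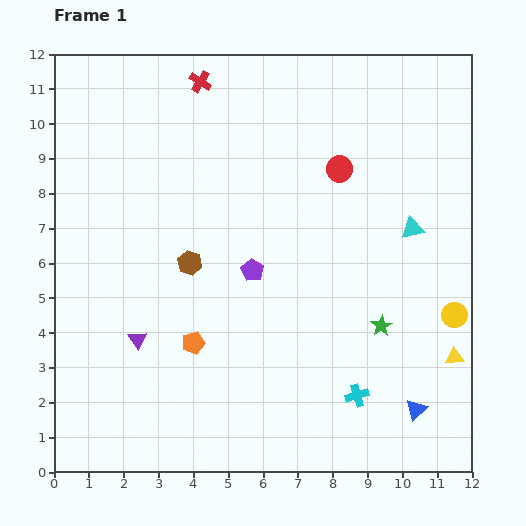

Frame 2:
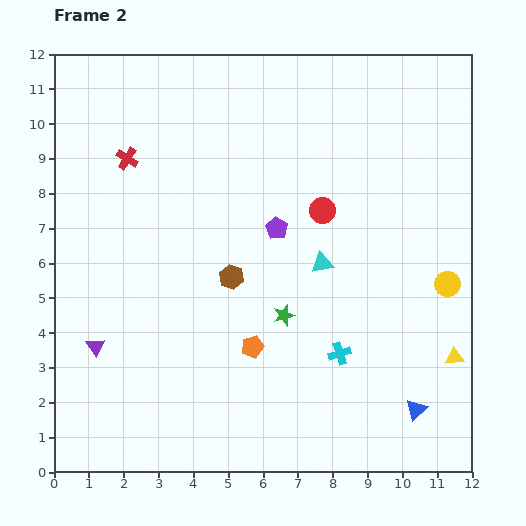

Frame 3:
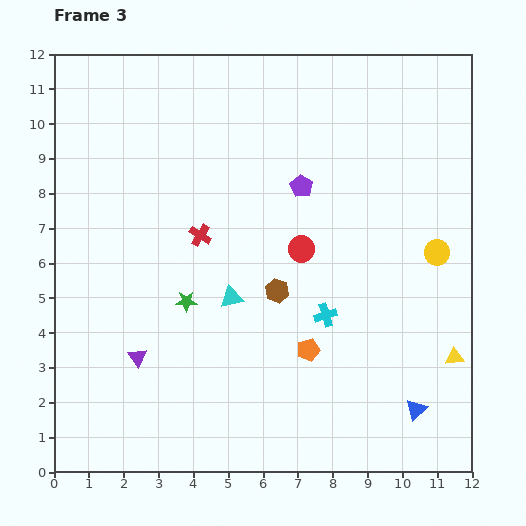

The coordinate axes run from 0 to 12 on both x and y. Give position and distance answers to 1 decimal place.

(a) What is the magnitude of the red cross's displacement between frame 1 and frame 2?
3.0

The red cross moved from (4.2, 11.2) to (2.1, 9.0), a distance of √(2.1² + 2.2²) ≈ 3.0.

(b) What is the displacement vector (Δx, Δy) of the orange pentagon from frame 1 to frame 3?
(3.3, -0.2)

The orange pentagon was at (4.0, 3.7) in frame 1 and (7.3, 3.5) in frame 3.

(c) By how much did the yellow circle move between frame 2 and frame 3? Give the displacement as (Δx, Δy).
(-0.3, 0.9)

The yellow circle was at (11.3, 5.4) in frame 2 and (11.0, 6.3) in frame 3.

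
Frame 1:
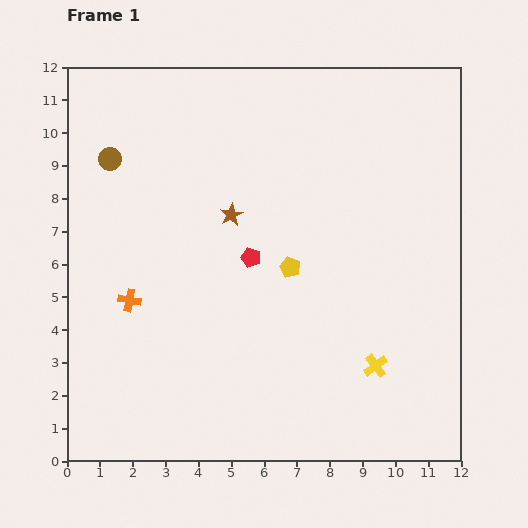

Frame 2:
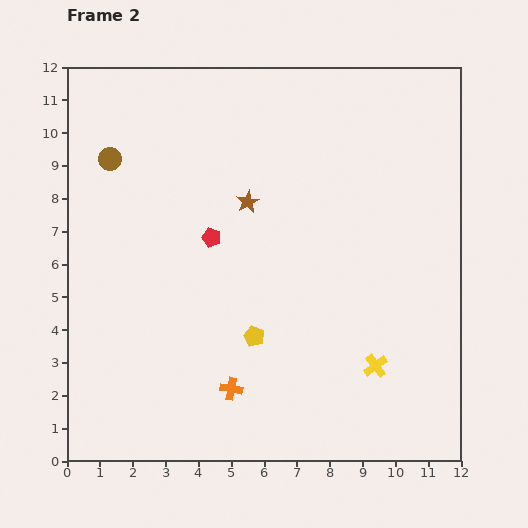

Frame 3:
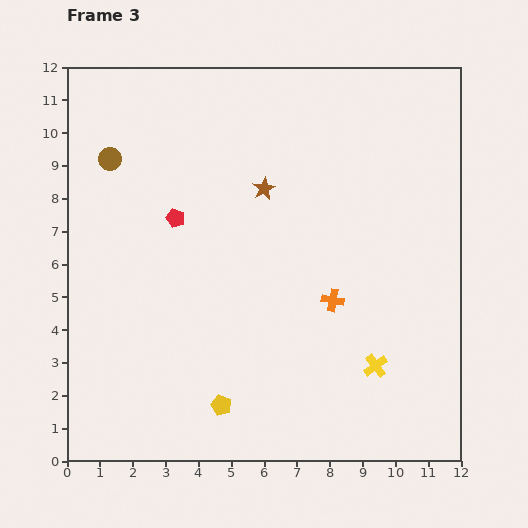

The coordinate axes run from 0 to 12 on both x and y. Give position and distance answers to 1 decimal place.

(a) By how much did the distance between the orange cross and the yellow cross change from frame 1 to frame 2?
-3.3

Distance in frame 1: 7.8. Distance in frame 2: 4.5.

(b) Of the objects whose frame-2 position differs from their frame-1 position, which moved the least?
the brown star

(moved 0.6)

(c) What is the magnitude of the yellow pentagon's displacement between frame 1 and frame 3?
4.7

The yellow pentagon moved from (6.8, 5.9) to (4.7, 1.7), a distance of √(2.1² + 4.2²) ≈ 4.7.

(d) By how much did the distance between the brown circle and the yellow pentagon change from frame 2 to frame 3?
+1.2

Distance in frame 2: 7.0. Distance in frame 3: 8.2.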